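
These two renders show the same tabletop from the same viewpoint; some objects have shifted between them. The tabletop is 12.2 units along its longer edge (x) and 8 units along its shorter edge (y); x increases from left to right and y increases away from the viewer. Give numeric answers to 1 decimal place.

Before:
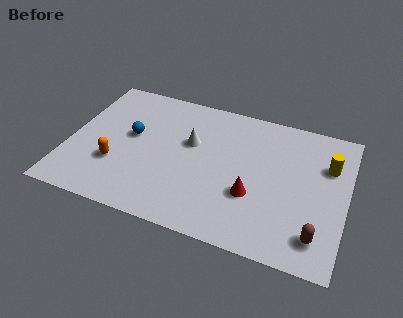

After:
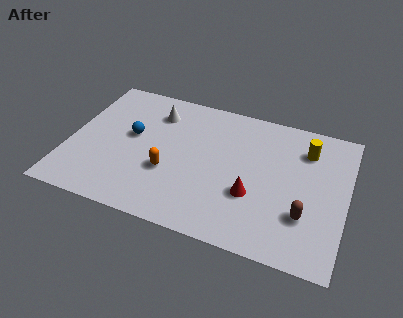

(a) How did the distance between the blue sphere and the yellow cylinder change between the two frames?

-0.9

Before: roughly 8.7 units apart; after: 7.8. That's 0.9 units closer together.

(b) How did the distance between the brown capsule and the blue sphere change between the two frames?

-0.8

Before: roughly 8.9 units apart; after: 8.1. That's 0.8 units closer together.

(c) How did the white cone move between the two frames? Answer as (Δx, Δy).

(-1.7, 1.3)

The white cone was at about (5.3, 4.9) and moved to about (3.6, 6.2).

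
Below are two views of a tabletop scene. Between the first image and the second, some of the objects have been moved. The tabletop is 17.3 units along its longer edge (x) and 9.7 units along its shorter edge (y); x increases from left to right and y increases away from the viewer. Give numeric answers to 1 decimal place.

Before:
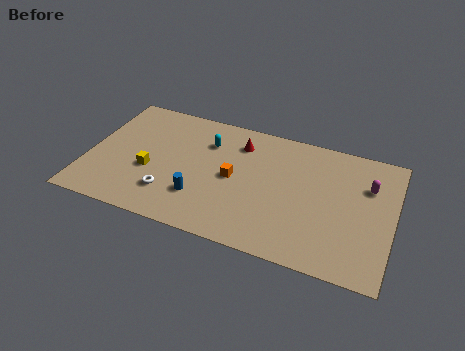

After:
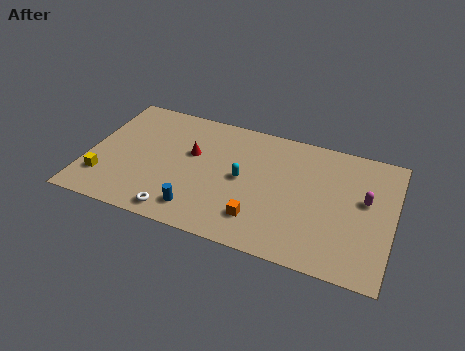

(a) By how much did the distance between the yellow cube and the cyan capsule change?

+3.6

The distance was about 4.5 in the first image and 8.1 in the second, so they moved 3.6 units further apart.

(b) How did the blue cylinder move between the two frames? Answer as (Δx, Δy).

(0.0, -1.0)

From the two frames, the blue cylinder sits at roughly (6.6, 2.7) before and (6.6, 1.7) after.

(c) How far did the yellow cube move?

2.9

The yellow cube moved from about (3.6, 3.8) to (1.1, 2.4), a distance of √(2.5² + 1.4²) ≈ 2.9.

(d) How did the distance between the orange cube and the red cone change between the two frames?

+2.8

Before: roughly 2.8 units apart; after: 5.6. That's 2.8 units further apart.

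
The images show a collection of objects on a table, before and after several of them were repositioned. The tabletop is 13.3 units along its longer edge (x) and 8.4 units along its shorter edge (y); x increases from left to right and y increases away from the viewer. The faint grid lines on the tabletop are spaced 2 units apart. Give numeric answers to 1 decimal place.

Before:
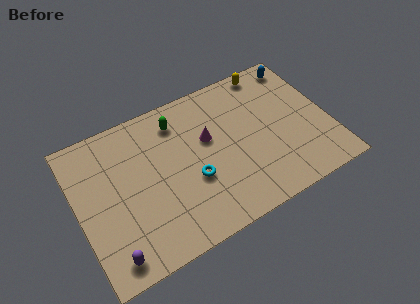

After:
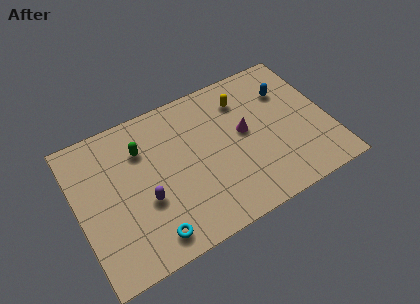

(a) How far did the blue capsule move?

1.6

The blue capsule moved from about (12.3, 7.3) to (11.4, 6.0), a distance of √(0.9² + 1.3²) ≈ 1.6.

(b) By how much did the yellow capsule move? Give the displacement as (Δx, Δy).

(-1.6, -1.1)

The yellow capsule started near (10.7, 7.6) and ended near (9.1, 6.5).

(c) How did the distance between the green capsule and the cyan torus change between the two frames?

+1.3

They were about 3.6 units apart before and 4.9 after — 1.3 units further apart.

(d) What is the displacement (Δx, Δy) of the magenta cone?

(1.9, -0.5)

From the two frames, the magenta cone sits at roughly (7.0, 5.1) before and (8.9, 4.6) after.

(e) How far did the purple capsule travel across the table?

3.0

The purple capsule was near (1.3, 1.1) before and (3.4, 3.2) after, so it travelled √(2.1² + 2.1²) ≈ 3.0 units.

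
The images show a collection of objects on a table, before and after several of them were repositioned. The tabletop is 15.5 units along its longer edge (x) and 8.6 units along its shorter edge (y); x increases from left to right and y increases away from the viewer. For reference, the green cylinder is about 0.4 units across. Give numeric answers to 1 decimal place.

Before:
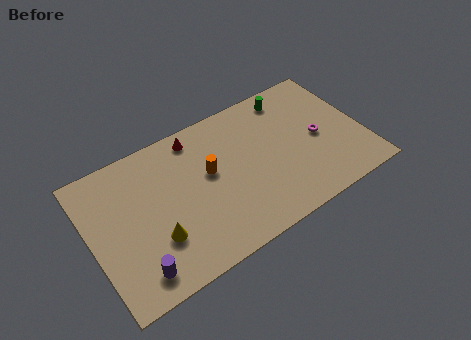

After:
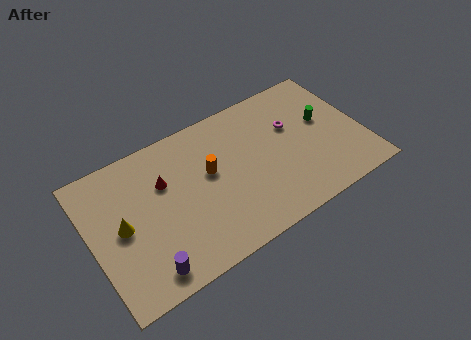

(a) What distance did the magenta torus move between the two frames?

1.9

The magenta torus moved from about (13.0, 4.1) to (11.7, 5.5), a distance of √(1.3² + 1.4²) ≈ 1.9.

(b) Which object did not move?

the orange cylinder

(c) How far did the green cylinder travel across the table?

2.9

The green cylinder moved from about (11.9, 7.4) to (13.5, 5.0), a distance of √(1.6² + 2.4²) ≈ 2.9.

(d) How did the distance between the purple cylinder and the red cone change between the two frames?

-2.7

They were about 7.5 units apart before and 4.8 after — 2.7 units closer together.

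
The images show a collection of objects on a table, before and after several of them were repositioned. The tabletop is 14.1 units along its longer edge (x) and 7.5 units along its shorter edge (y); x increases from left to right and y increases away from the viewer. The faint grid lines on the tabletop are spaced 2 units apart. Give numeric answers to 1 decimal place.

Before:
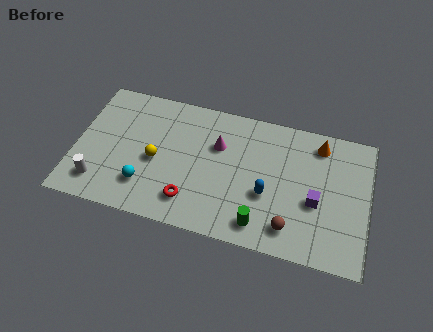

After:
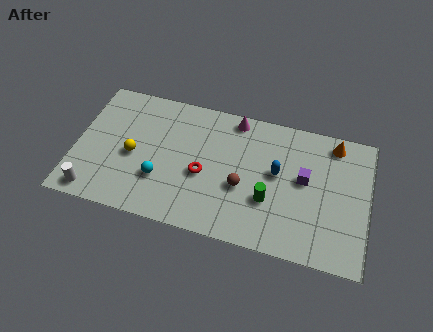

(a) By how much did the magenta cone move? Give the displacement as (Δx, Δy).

(0.7, 1.7)

The magenta cone was at about (6.8, 5.0) and moved to about (7.5, 6.7).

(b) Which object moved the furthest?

the brown sphere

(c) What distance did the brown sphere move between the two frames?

2.9

The brown sphere moved from about (10.5, 1.4) to (8.1, 3.0), a distance of √(2.4² + 1.6²) ≈ 2.9.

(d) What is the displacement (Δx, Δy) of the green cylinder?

(0.3, 1.4)

The green cylinder started near (9.1, 1.2) and ended near (9.4, 2.6).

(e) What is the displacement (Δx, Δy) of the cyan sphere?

(0.7, 0.5)

From the two frames, the cyan sphere sits at roughly (3.5, 1.9) before and (4.2, 2.4) after.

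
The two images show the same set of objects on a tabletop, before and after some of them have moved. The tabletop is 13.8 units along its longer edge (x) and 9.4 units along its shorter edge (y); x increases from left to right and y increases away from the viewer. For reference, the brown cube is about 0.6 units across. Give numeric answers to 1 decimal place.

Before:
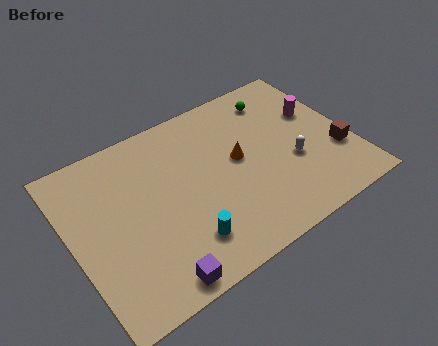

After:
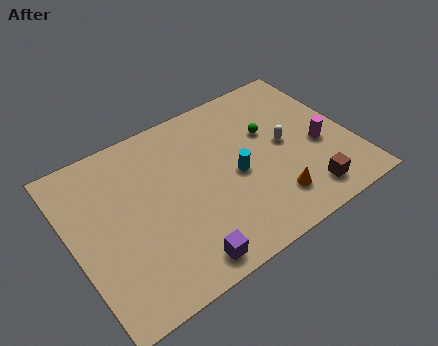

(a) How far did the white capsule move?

1.2

From (10.8, 3.6) to (10.6, 4.8), the white capsule covered √(0.2² + 1.2²) ≈ 1.2 units.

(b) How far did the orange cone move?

3.3

From (8.3, 5.1) to (9.4, 2.0), the orange cone covered √(1.1² + 3.1²) ≈ 3.3 units.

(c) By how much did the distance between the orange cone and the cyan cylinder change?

-1.8

The distance was about 4.5 in the first image and 2.7 in the second, so they moved 1.8 units closer together.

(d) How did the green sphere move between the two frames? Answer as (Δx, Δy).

(-0.8, -1.8)

The green sphere was at about (10.8, 7.7) and moved to about (10.0, 5.9).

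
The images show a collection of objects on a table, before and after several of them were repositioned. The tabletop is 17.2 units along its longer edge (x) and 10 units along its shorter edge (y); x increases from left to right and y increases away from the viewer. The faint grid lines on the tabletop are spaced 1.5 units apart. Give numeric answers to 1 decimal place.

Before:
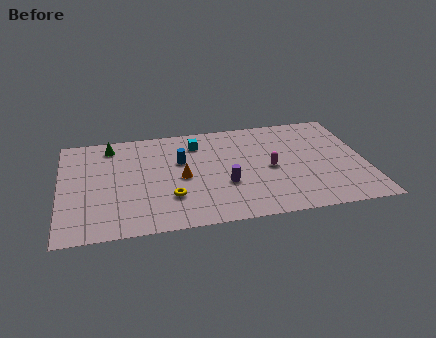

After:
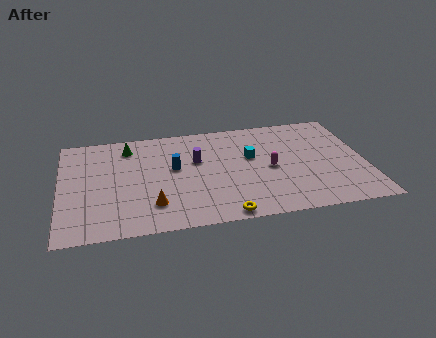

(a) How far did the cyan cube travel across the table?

3.6

The cyan cube was near (7.8, 7.9) before and (10.8, 6.0) after, so it travelled √(3.0² + 1.9²) ≈ 3.6 units.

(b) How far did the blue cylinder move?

0.7

The blue cylinder was near (6.8, 6.3) before and (6.4, 5.7) after, so it travelled √(0.4² + 0.6²) ≈ 0.7 units.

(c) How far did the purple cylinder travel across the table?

3.0

The purple cylinder was near (9.2, 3.6) before and (7.7, 6.2) after, so it travelled √(1.5² + 2.6²) ≈ 3.0 units.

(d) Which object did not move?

the magenta capsule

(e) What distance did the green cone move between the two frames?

1.0

From (2.9, 8.5) to (3.9, 8.2), the green cone covered √(1.0² + 0.3²) ≈ 1.0 units.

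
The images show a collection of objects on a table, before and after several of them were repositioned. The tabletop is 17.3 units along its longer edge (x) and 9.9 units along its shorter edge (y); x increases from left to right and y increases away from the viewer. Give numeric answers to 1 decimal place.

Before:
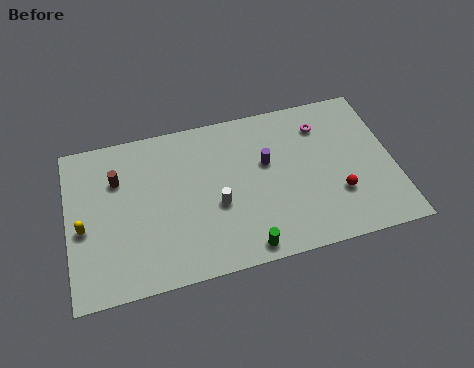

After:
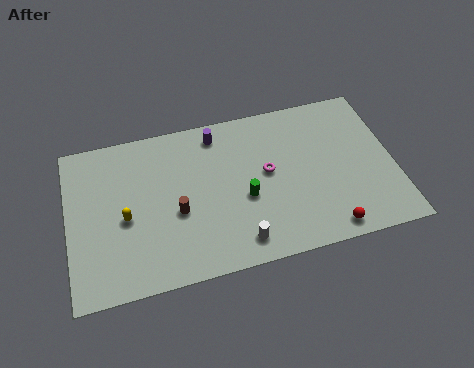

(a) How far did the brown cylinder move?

4.1

The brown cylinder was near (2.7, 6.9) before and (5.7, 4.1) after, so it travelled √(3.0² + 2.8²) ≈ 4.1 units.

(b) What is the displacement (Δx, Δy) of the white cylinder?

(1.0, -2.5)

From the two frames, the white cylinder sits at roughly (7.8, 4.0) before and (8.8, 1.5) after.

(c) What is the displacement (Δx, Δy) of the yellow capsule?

(2.2, 0.1)

The yellow capsule was at about (0.8, 4.3) and moved to about (3.0, 4.4).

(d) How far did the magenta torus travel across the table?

3.9

The magenta torus was near (13.7, 7.7) before and (10.6, 5.4) after, so it travelled √(3.1² + 2.3²) ≈ 3.9 units.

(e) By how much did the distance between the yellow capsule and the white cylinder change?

-0.5

Before: roughly 7.0 units apart; after: 6.5. That's 0.5 units closer together.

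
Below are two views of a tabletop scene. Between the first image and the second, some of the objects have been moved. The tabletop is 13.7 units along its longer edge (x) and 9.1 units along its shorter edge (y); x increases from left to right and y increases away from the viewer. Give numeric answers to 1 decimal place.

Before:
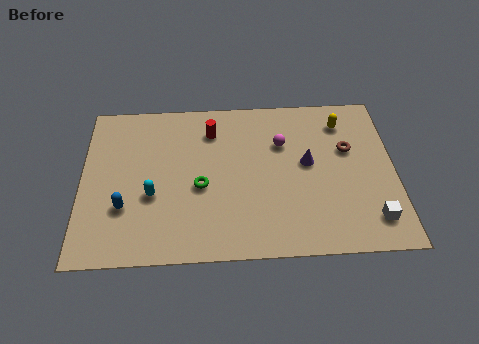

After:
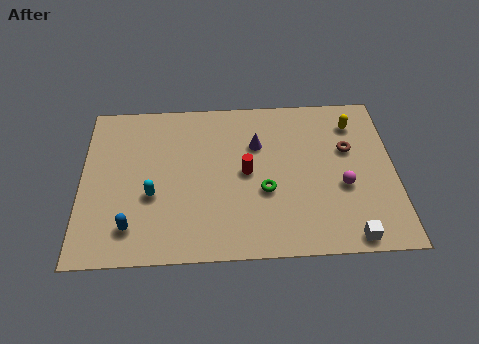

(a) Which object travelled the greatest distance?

the magenta sphere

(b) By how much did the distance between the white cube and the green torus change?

-3.2

They were about 7.7 units apart before and 4.5 after — 3.2 units closer together.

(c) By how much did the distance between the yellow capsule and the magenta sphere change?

+0.7

The distance was about 2.9 in the first image and 3.6 in the second, so they moved 0.7 units further apart.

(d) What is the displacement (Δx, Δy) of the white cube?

(-1.0, -0.9)

The white cube started near (12.6, 1.7) and ended near (11.6, 0.8).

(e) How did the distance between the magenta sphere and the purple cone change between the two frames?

+2.9

The distance was about 1.6 in the first image and 4.5 in the second, so they moved 2.9 units further apart.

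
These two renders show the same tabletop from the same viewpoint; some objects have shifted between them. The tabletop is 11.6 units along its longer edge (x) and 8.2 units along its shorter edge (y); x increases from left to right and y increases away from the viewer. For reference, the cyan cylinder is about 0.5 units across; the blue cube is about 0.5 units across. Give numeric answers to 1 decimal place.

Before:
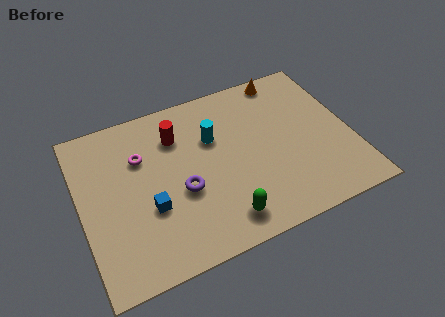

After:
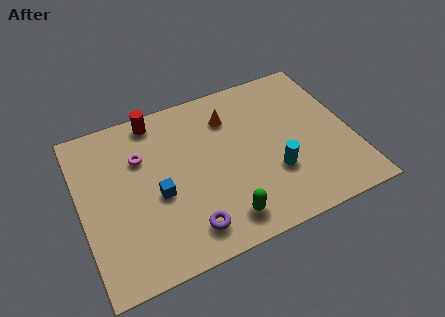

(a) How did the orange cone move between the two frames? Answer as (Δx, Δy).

(-2.6, -1.2)

From the two frames, the orange cone sits at roughly (9.2, 7.4) before and (6.6, 6.2) after.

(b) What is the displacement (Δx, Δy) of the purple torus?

(0.0, -1.9)

From the two frames, the purple torus sits at roughly (4.2, 3.3) before and (4.2, 1.4) after.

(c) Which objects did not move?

the magenta torus and the green capsule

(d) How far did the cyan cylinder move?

3.5

The cyan cylinder moved from about (5.8, 5.4) to (8.1, 2.7), a distance of √(2.3² + 2.7²) ≈ 3.5.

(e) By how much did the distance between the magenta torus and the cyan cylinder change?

+3.0

Before: roughly 3.1 units apart; after: 6.1. That's 3.0 units further apart.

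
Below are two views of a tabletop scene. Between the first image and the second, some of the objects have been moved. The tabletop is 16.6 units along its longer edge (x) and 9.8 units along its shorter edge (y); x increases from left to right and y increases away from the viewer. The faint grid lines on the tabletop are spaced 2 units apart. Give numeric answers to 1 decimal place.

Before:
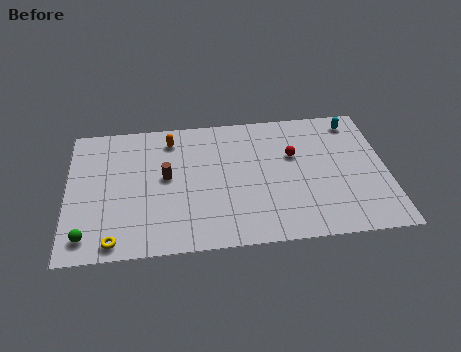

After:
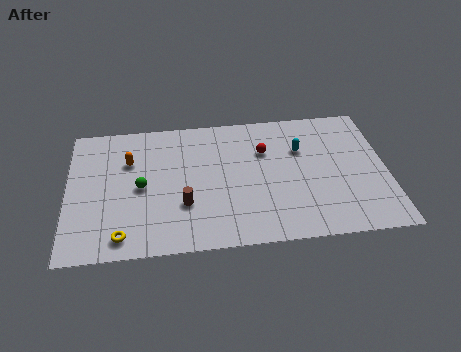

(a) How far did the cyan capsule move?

3.4

The cyan capsule moved from about (15.1, 8.4) to (12.2, 6.6), a distance of √(2.9² + 1.8²) ≈ 3.4.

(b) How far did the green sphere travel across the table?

4.3

The green sphere moved from about (1.0, 1.5) to (3.8, 4.7), a distance of √(2.8² + 3.2²) ≈ 4.3.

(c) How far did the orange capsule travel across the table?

2.6

The orange capsule was near (5.4, 8.1) before and (3.2, 6.7) after, so it travelled √(2.2² + 1.4²) ≈ 2.6 units.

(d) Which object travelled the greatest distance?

the green sphere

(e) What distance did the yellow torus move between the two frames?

0.5

The yellow torus was near (2.4, 1.0) before and (2.8, 1.3) after, so it travelled √(0.4² + 0.3²) ≈ 0.5 units.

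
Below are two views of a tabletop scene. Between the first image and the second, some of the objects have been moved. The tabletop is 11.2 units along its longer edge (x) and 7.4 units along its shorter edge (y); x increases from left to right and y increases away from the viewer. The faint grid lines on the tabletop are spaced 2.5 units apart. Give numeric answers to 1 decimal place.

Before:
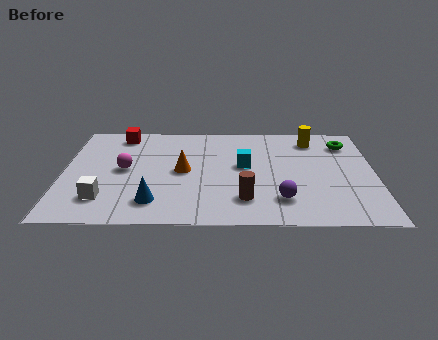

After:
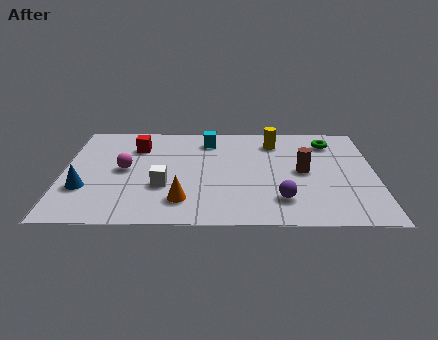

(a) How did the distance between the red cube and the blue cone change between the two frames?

-1.5

Before: roughly 5.1 units apart; after: 3.6. That's 1.5 units closer together.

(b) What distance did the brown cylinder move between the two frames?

2.9

From (6.5, 1.7) to (8.6, 3.7), the brown cylinder covered √(2.1² + 2.0²) ≈ 2.9 units.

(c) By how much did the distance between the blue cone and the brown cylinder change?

+4.7

They were about 3.2 units apart before and 7.9 after — 4.7 units further apart.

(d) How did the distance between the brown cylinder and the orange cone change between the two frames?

+1.8

Before: roughly 3.0 units apart; after: 4.8. That's 1.8 units further apart.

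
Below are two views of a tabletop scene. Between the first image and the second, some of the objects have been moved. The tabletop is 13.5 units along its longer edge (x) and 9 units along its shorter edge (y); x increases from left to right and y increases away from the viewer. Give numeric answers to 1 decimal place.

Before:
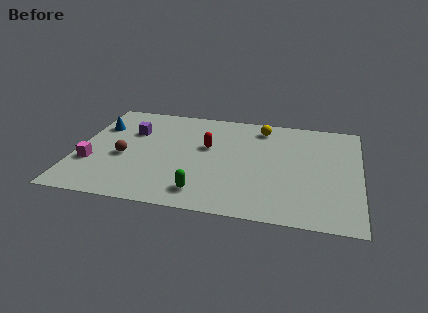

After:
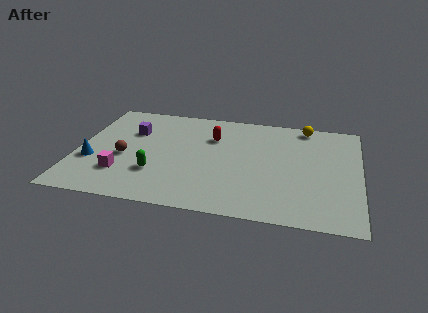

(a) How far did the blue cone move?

3.1

From (0.9, 6.3) to (0.8, 3.2), the blue cone covered √(0.1² + 3.1²) ≈ 3.1 units.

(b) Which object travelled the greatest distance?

the blue cone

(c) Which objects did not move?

the brown sphere and the purple cube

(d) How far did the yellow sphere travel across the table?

2.2

The yellow sphere moved from about (8.7, 7.6) to (10.8, 8.1), a distance of √(2.1² + 0.5²) ≈ 2.2.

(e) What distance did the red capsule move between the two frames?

0.9

From (6.2, 5.4) to (6.4, 6.3), the red capsule covered √(0.2² + 0.9²) ≈ 0.9 units.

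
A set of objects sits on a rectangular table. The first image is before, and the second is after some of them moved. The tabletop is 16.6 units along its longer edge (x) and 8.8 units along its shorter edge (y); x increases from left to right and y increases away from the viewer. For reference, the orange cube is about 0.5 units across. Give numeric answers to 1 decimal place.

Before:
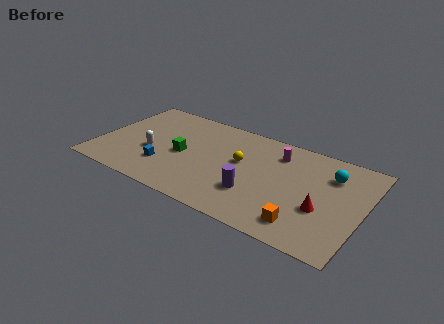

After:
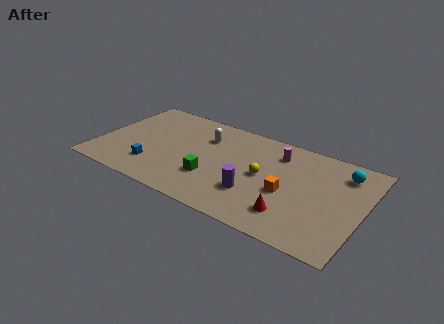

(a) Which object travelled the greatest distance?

the white capsule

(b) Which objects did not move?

the magenta cylinder and the purple cylinder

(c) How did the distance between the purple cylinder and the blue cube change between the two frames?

+0.7

The distance was about 5.7 in the first image and 6.4 in the second, so they moved 0.7 units further apart.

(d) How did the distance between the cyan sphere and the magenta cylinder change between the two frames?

+0.7

They were about 3.4 units apart before and 4.1 after — 0.7 units further apart.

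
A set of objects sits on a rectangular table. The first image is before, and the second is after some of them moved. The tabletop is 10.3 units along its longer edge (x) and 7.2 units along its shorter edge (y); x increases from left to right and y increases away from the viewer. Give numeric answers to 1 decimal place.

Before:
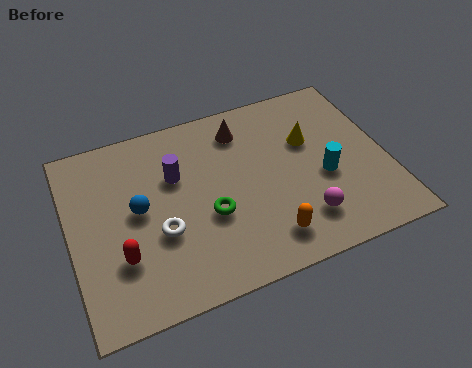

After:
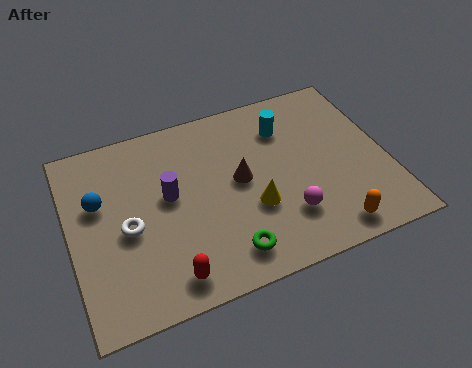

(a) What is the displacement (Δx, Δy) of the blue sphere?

(-1.2, 0.7)

The blue sphere started near (2.2, 3.8) and ended near (1.0, 4.5).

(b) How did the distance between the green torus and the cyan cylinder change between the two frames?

+1.0

Before: roughly 3.8 units apart; after: 4.8. That's 1.0 units further apart.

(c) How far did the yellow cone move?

2.9

The yellow cone was near (7.9, 4.6) before and (5.8, 2.6) after, so it travelled √(2.1² + 2.0²) ≈ 2.9 units.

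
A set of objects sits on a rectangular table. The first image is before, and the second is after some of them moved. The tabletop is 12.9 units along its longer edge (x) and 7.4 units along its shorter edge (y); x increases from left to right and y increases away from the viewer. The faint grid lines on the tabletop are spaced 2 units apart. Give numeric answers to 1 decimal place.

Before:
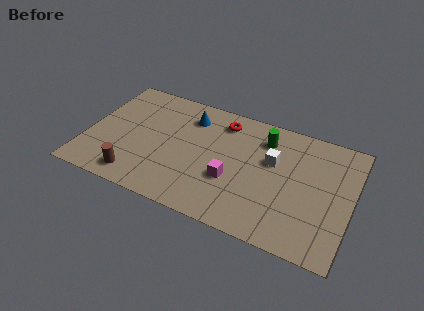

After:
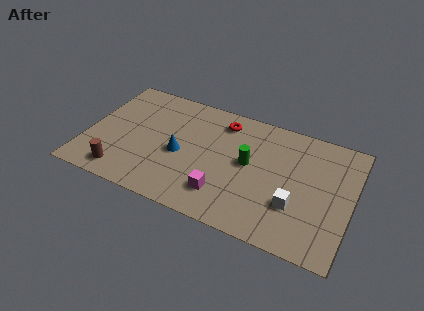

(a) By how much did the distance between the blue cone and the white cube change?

+1.4

The distance was about 4.4 in the first image and 5.8 in the second, so they moved 1.4 units further apart.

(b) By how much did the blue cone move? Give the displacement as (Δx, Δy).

(-0.2, -2.5)

The blue cone was at about (4.8, 5.8) and moved to about (4.6, 3.3).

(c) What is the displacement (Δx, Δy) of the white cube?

(1.3, -2.2)

The white cube started near (9.0, 4.6) and ended near (10.3, 2.4).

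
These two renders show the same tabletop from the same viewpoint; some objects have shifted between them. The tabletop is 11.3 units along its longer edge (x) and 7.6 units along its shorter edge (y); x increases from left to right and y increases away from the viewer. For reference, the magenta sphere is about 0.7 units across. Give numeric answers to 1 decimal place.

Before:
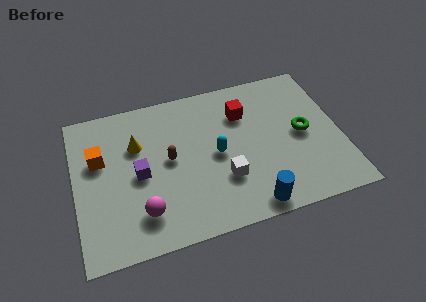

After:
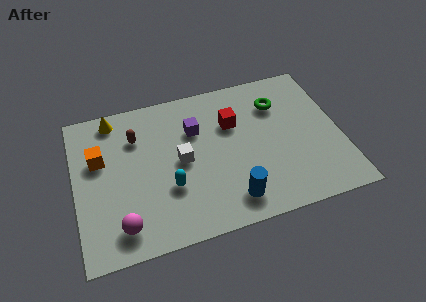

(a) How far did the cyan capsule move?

2.4

From (6.0, 3.7) to (3.9, 2.6), the cyan capsule covered √(2.1² + 1.1²) ≈ 2.4 units.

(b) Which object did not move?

the orange cube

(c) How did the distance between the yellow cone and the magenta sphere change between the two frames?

+2.0

Before: roughly 3.4 units apart; after: 5.4. That's 2.0 units further apart.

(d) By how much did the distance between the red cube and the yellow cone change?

+0.6

The distance was about 4.6 in the first image and 5.2 in the second, so they moved 0.6 units further apart.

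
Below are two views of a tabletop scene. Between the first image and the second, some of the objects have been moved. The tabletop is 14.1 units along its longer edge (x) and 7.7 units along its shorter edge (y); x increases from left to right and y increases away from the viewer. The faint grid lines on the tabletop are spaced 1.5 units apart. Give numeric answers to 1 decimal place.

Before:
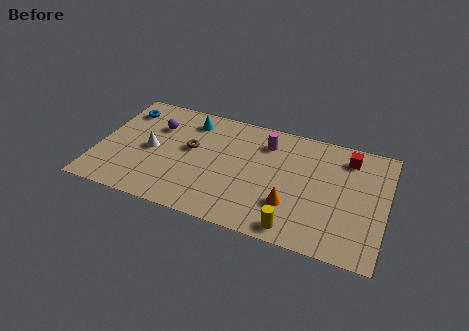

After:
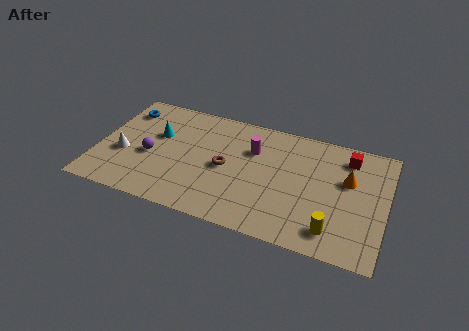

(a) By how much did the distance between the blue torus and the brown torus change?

+1.9

They were about 3.9 units apart before and 5.8 after — 1.9 units further apart.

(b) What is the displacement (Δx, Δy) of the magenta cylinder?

(-0.6, -0.7)

From the two frames, the magenta cylinder sits at roughly (8.1, 6.0) before and (7.5, 5.3) after.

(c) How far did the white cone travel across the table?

1.5

The white cone was near (2.6, 3.7) before and (1.3, 3.0) after, so it travelled √(1.3² + 0.7²) ≈ 1.5 units.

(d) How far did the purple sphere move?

2.1

The purple sphere was near (2.7, 5.4) before and (2.6, 3.3) after, so it travelled √(0.1² + 2.1²) ≈ 2.1 units.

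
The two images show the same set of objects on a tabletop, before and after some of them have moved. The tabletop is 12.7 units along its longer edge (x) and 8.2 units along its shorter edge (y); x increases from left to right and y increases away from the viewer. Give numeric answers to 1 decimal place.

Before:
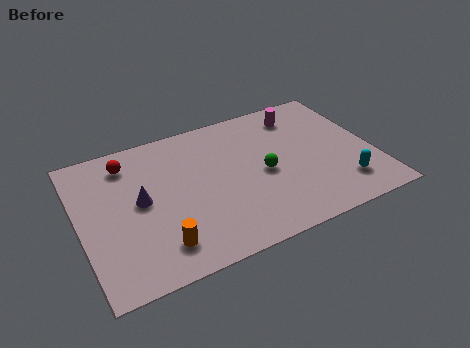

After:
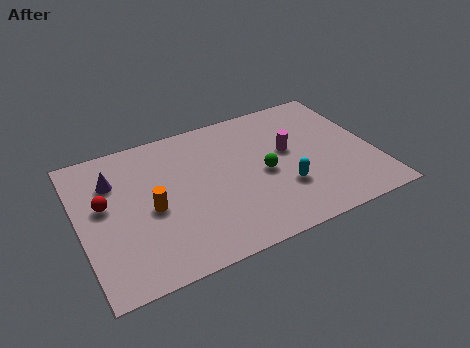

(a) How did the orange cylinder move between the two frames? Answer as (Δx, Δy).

(-0.1, 2.1)

From the two frames, the orange cylinder sits at roughly (3.1, 1.6) before and (3.0, 3.7) after.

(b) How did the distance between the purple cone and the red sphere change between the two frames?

-1.1

The distance was about 2.4 in the first image and 1.3 in the second, so they moved 1.1 units closer together.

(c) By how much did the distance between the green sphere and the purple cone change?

+1.3

They were about 5.3 units apart before and 6.6 after — 1.3 units further apart.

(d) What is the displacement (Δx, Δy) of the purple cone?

(-1.0, 1.6)

The purple cone started near (2.6, 4.3) and ended near (1.6, 5.9).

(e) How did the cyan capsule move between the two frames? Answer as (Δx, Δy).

(-2.5, 0.8)

The cyan capsule was at about (11.1, 1.8) and moved to about (8.6, 2.6).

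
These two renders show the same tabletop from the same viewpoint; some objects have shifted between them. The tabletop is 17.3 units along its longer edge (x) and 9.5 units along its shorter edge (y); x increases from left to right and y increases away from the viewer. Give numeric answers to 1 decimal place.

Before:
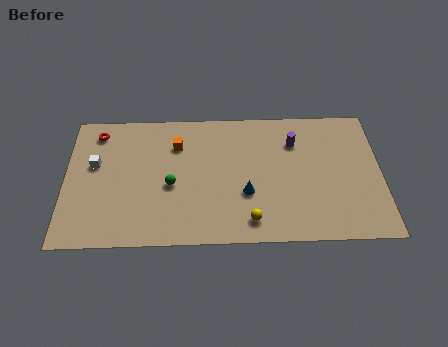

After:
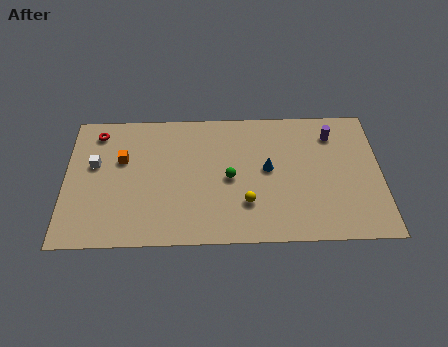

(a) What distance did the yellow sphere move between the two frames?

1.2

The yellow sphere moved from about (10.1, 1.5) to (9.9, 2.7), a distance of √(0.2² + 1.2²) ≈ 1.2.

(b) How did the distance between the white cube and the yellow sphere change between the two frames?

-0.7

The distance was about 9.5 in the first image and 8.8 in the second, so they moved 0.7 units closer together.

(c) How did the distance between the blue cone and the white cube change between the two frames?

+0.9

Before: roughly 8.6 units apart; after: 9.5. That's 0.9 units further apart.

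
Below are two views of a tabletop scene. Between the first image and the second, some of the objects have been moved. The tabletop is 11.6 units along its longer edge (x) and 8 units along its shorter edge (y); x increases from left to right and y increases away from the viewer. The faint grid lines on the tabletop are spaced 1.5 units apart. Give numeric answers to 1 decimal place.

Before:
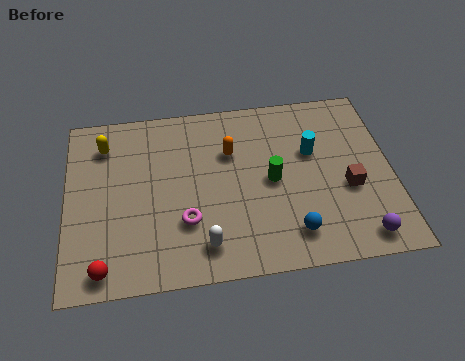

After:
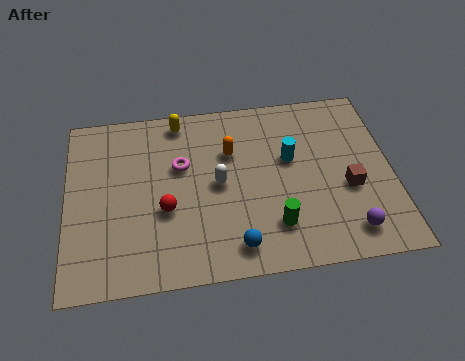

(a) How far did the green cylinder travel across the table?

2.0

The green cylinder was near (7.3, 3.9) before and (7.3, 1.9) after, so it travelled √(0.0² + 2.0²) ≈ 2.0 units.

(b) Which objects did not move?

the brown cube and the orange capsule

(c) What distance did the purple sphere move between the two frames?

0.5

From (10.3, 1.0) to (9.9, 1.3), the purple sphere covered √(0.4² + 0.3²) ≈ 0.5 units.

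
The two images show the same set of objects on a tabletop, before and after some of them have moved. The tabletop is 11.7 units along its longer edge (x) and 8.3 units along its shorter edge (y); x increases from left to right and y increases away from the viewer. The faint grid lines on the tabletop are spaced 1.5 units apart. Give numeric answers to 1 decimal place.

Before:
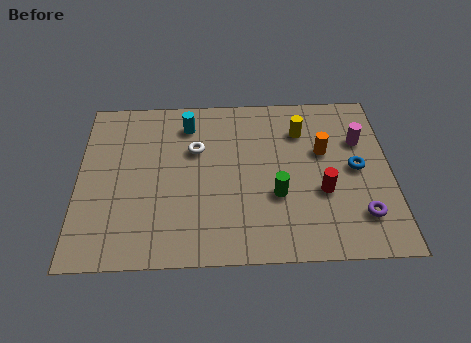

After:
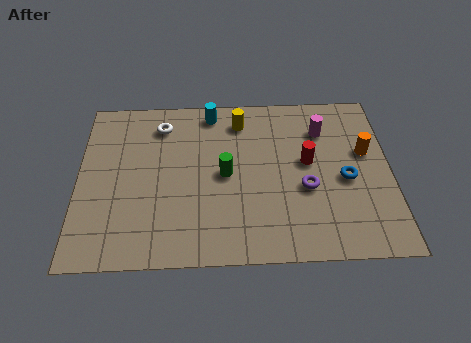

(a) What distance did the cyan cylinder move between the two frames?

1.1

From (4.1, 6.7) to (5.0, 7.3), the cyan cylinder covered √(0.9² + 0.6²) ≈ 1.1 units.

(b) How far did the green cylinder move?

2.2

The green cylinder moved from about (7.4, 3.0) to (5.5, 4.1), a distance of √(1.9² + 1.1²) ≈ 2.2.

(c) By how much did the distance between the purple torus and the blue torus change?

-0.7

Before: roughly 2.3 units apart; after: 1.6. That's 0.7 units closer together.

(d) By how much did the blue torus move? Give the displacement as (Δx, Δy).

(-0.4, -0.5)

The blue torus started near (10.4, 4.2) and ended near (10.0, 3.7).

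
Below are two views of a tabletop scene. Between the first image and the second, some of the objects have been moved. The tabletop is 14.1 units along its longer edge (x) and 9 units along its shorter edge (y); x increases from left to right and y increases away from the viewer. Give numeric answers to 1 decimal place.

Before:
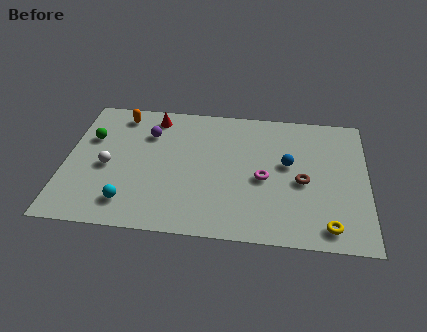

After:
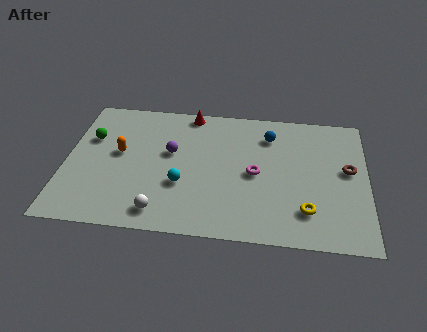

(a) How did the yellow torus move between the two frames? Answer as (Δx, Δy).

(-1.0, 0.9)

From the two frames, the yellow torus sits at roughly (12.3, 1.2) before and (11.3, 2.1) after.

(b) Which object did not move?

the green sphere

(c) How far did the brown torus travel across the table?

2.3

The brown torus was near (11.1, 4.0) before and (13.2, 5.0) after, so it travelled √(2.1² + 1.0²) ≈ 2.3 units.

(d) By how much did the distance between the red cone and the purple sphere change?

+1.8

They were about 1.2 units apart before and 3.0 after — 1.8 units further apart.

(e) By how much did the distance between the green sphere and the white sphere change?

+3.7

Before: roughly 2.1 units apart; after: 5.8. That's 3.7 units further apart.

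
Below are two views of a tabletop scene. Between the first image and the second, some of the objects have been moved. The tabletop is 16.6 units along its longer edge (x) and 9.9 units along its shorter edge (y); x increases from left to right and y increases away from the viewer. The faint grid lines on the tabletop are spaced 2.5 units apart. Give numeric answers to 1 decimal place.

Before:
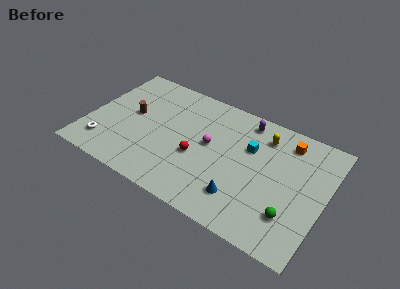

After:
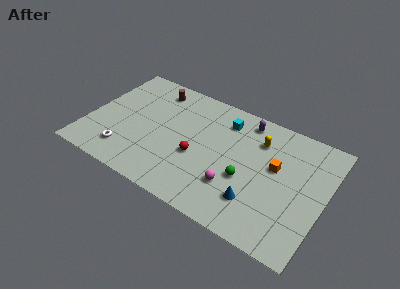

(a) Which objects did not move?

the purple capsule and the red sphere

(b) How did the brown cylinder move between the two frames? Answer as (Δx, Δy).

(1.1, 2.9)

From the two frames, the brown cylinder sits at roughly (2.9, 5.4) before and (4.0, 8.3) after.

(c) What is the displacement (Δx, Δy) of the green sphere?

(-3.3, 1.3)

The green sphere started near (14.6, 2.6) and ended near (11.3, 3.9).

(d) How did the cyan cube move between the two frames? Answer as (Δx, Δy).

(-2.0, 1.4)

The cyan cube started near (11.2, 6.5) and ended near (9.2, 7.9).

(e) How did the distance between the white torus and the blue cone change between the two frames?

-0.5

They were about 9.7 units apart before and 9.2 after — 0.5 units closer together.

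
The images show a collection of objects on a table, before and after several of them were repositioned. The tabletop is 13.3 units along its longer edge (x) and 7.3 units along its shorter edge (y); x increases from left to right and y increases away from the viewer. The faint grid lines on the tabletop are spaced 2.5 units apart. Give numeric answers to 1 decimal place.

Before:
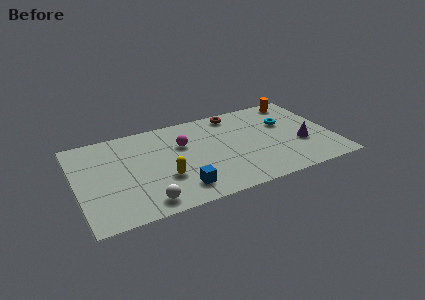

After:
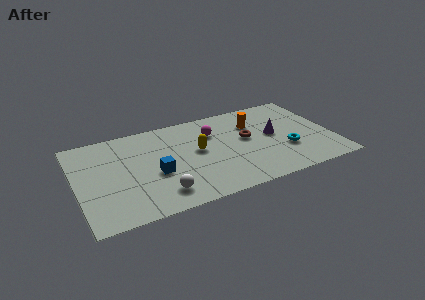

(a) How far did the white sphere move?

0.9

The white sphere moved from about (3.3, 1.0) to (4.1, 1.4), a distance of √(0.8² + 0.4²) ≈ 0.9.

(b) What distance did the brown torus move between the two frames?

2.3

From (8.5, 6.4) to (8.9, 4.1), the brown torus covered √(0.4² + 2.3²) ≈ 2.3 units.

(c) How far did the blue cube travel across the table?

1.9

The blue cube moved from about (5.1, 1.4) to (4.0, 3.0), a distance of √(1.1² + 1.6²) ≈ 1.9.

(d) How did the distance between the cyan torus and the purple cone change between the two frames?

-0.6

They were about 2.1 units apart before and 1.5 after — 0.6 units closer together.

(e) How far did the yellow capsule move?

2.4

From (4.4, 2.5) to (6.3, 4.0), the yellow capsule covered √(1.9² + 1.5²) ≈ 2.4 units.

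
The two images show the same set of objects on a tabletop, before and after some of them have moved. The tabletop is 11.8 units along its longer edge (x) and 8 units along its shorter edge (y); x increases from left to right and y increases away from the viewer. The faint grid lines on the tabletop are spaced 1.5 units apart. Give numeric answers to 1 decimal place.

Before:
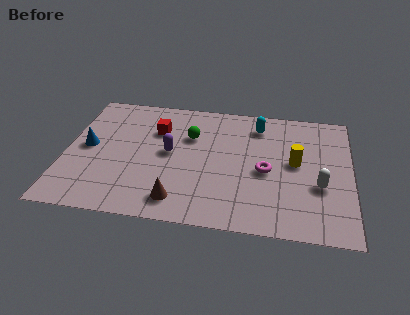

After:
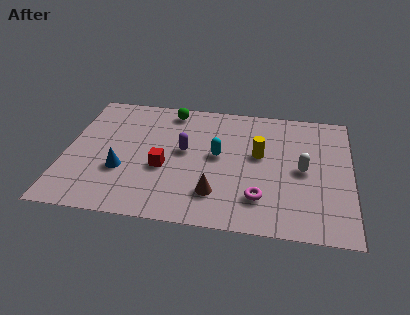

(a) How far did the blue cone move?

2.0

The blue cone moved from about (0.9, 4.1) to (2.4, 2.8), a distance of √(1.5² + 1.3²) ≈ 2.0.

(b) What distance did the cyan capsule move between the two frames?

2.7

The cyan capsule moved from about (7.9, 6.5) to (6.3, 4.3), a distance of √(1.6² + 2.2²) ≈ 2.7.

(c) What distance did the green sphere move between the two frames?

1.8

From (5.1, 5.4) to (4.2, 7.0), the green sphere covered √(0.9² + 1.6²) ≈ 1.8 units.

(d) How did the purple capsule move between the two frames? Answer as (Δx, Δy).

(0.6, 0.2)

The purple capsule was at about (4.3, 4.2) and moved to about (4.9, 4.4).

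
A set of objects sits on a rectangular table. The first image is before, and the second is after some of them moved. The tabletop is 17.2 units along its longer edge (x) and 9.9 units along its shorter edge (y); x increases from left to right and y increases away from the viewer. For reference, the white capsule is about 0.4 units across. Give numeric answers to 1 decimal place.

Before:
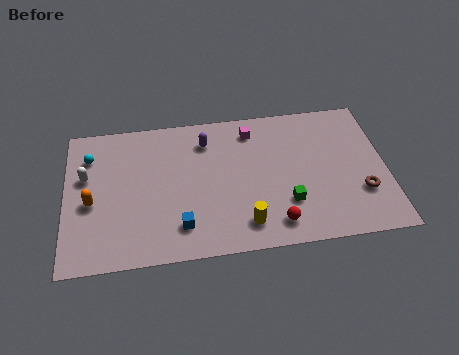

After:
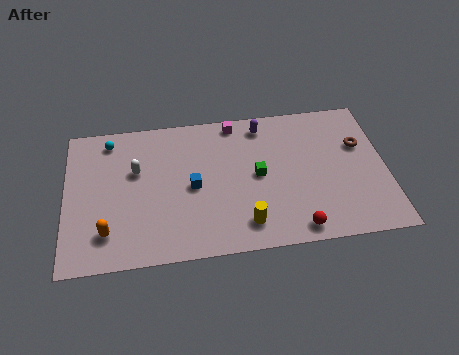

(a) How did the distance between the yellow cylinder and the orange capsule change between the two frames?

-1.2

They were about 8.5 units apart before and 7.3 after — 1.2 units closer together.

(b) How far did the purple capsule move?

3.2

From (7.6, 7.8) to (10.7, 8.5), the purple capsule covered √(3.1² + 0.7²) ≈ 3.2 units.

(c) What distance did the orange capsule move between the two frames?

2.2

The orange capsule was near (1.4, 4.3) before and (2.2, 2.2) after, so it travelled √(0.8² + 2.1²) ≈ 2.2 units.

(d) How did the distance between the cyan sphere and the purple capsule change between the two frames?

+2.0

Before: roughly 6.3 units apart; after: 8.3. That's 2.0 units further apart.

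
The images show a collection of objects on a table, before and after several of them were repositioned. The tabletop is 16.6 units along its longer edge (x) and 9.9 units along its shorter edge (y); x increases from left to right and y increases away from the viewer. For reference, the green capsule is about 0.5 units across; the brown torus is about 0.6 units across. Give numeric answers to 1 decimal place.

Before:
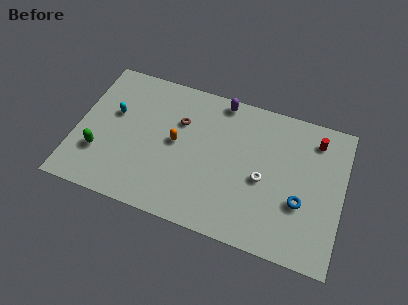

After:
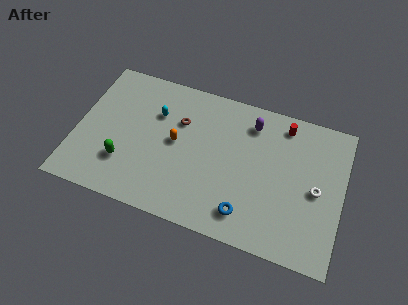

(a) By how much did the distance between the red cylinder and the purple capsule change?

-4.0

They were about 6.1 units apart before and 2.1 after — 4.0 units closer together.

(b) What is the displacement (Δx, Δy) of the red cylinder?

(-2.0, 0.4)

The red cylinder started near (14.7, 8.1) and ended near (12.7, 8.5).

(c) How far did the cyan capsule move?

2.7

The cyan capsule was near (2.2, 6.0) before and (4.8, 6.8) after, so it travelled √(2.6² + 0.8²) ≈ 2.7 units.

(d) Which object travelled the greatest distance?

the blue torus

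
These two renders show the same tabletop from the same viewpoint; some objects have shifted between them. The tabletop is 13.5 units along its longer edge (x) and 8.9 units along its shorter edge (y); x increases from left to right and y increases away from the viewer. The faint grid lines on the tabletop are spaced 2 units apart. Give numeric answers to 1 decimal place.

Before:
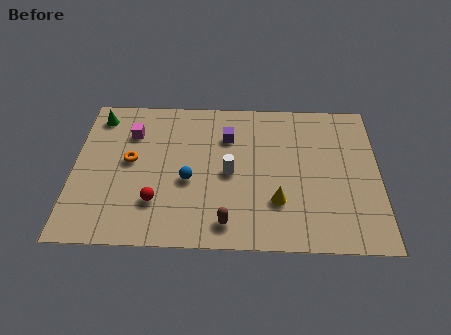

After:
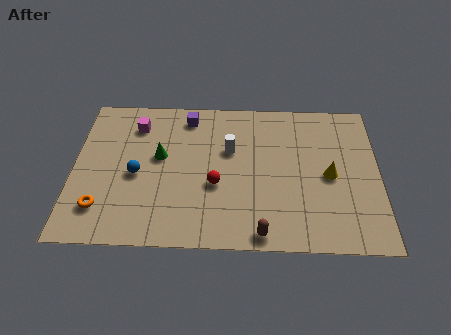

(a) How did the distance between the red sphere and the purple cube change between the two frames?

-0.8

They were about 5.1 units apart before and 4.3 after — 0.8 units closer together.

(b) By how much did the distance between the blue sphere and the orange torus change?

-0.3

Before: roughly 2.8 units apart; after: 2.5. That's 0.3 units closer together.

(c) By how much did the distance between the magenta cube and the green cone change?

+0.4

They were about 1.8 units apart before and 2.2 after — 0.4 units further apart.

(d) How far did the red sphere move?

2.8

The red sphere moved from about (3.7, 2.4) to (6.3, 3.5), a distance of √(2.6² + 1.1²) ≈ 2.8.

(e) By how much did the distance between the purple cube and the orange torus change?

+2.1

Before: roughly 4.6 units apart; after: 6.7. That's 2.1 units further apart.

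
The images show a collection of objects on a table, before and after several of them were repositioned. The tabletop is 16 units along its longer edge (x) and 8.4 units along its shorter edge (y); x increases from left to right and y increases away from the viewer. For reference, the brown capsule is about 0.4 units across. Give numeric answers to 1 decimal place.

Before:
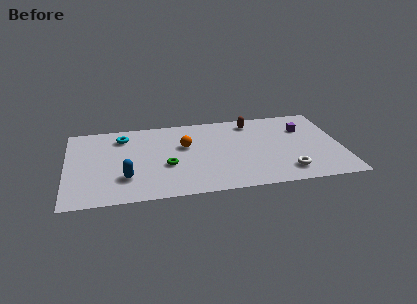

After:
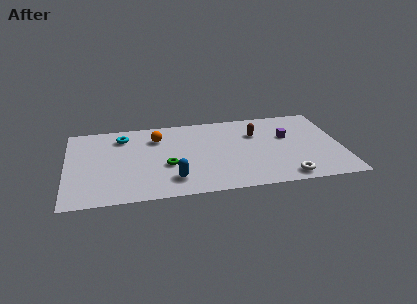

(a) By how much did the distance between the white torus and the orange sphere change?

+2.2

The distance was about 6.8 in the first image and 9.0 in the second, so they moved 2.2 units further apart.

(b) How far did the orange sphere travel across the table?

1.9

The orange sphere moved from about (6.9, 5.2) to (5.3, 6.3), a distance of √(1.6² + 1.1²) ≈ 1.9.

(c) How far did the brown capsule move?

1.3

The brown capsule moved from about (10.9, 7.1) to (11.1, 5.8), a distance of √(0.2² + 1.3²) ≈ 1.3.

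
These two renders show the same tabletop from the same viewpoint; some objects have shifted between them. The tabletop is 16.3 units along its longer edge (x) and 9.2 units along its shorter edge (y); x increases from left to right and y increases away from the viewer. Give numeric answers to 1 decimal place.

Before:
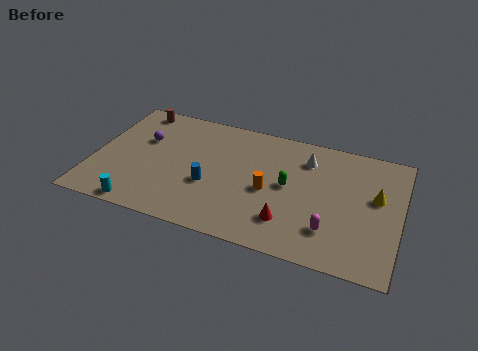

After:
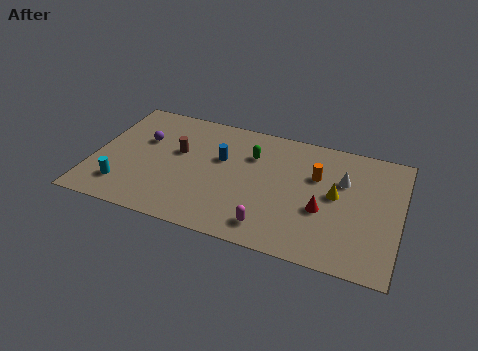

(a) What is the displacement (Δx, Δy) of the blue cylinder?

(0.4, 2.2)

The blue cylinder started near (6.3, 3.5) and ended near (6.7, 5.7).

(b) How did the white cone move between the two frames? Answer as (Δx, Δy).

(2.0, -1.0)

The white cone started near (11.2, 7.1) and ended near (13.2, 6.1).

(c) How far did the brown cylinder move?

3.7

From (1.8, 8.2) to (4.4, 5.5), the brown cylinder covered √(2.6² + 2.7²) ≈ 3.7 units.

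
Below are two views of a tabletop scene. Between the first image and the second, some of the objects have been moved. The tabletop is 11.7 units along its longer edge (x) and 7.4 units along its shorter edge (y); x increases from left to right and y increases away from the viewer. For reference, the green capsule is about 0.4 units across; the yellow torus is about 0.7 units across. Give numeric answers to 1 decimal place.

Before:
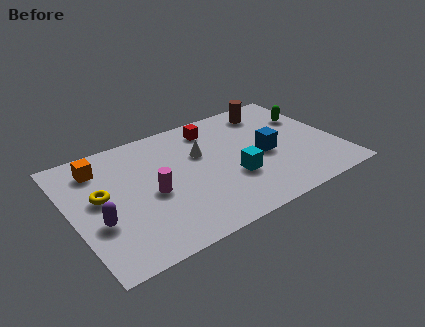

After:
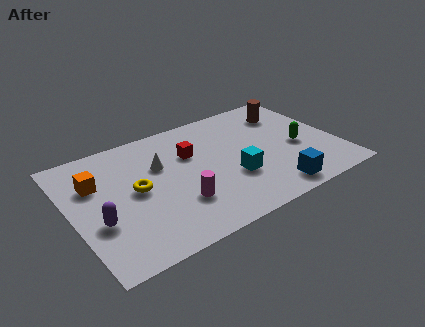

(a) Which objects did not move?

the cyan cube and the purple capsule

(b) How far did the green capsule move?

2.0

From (10.8, 5.0) to (10.0, 3.2), the green capsule covered √(0.8² + 1.8²) ≈ 2.0 units.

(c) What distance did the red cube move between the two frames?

1.7

From (6.6, 6.1) to (5.4, 4.9), the red cube covered √(1.2² + 1.2²) ≈ 1.7 units.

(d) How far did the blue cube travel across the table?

2.4

The blue cube was near (8.5, 3.4) before and (8.4, 1.0) after, so it travelled √(0.1² + 2.4²) ≈ 2.4 units.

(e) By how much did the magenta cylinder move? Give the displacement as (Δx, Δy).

(1.0, -1.1)

From the two frames, the magenta cylinder sits at roughly (3.4, 3.3) before and (4.4, 2.2) after.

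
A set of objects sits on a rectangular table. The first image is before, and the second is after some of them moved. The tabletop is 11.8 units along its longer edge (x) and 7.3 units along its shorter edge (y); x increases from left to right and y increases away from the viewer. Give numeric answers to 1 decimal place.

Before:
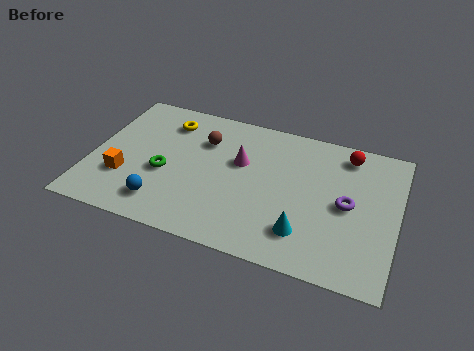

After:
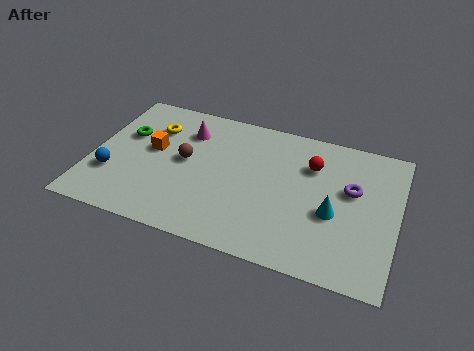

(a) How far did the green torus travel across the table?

2.3

From (2.9, 3.0) to (1.2, 4.6), the green torus covered √(1.7² + 1.6²) ≈ 2.3 units.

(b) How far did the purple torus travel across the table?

0.8

The purple torus moved from about (9.9, 3.6) to (10.0, 4.4), a distance of √(0.1² + 0.8²) ≈ 0.8.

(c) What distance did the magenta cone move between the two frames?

2.4

From (5.7, 4.5) to (3.5, 5.5), the magenta cone covered √(2.2² + 1.0²) ≈ 2.4 units.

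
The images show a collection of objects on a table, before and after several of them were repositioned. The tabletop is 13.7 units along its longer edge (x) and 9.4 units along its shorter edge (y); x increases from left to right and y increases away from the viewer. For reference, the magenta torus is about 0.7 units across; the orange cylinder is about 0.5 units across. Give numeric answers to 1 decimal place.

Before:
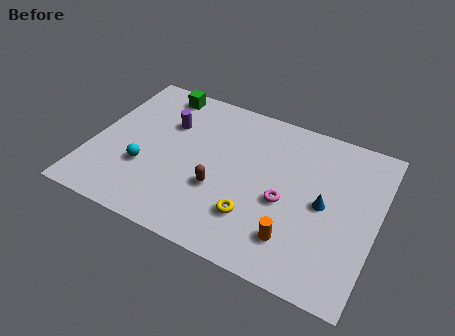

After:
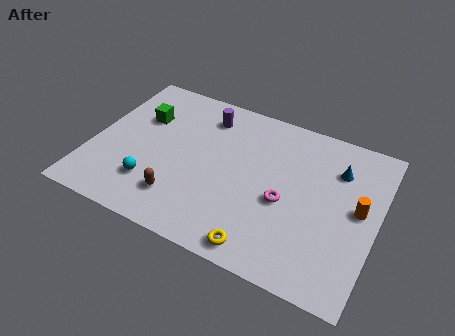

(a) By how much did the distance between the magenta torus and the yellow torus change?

+1.1

The distance was about 2.0 in the first image and 3.1 in the second, so they moved 1.1 units further apart.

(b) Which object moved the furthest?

the orange cylinder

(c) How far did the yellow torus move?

1.6

The yellow torus moved from about (8.1, 2.5) to (8.7, 1.0), a distance of √(0.6² + 1.5²) ≈ 1.6.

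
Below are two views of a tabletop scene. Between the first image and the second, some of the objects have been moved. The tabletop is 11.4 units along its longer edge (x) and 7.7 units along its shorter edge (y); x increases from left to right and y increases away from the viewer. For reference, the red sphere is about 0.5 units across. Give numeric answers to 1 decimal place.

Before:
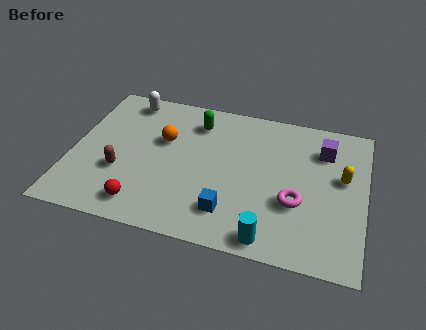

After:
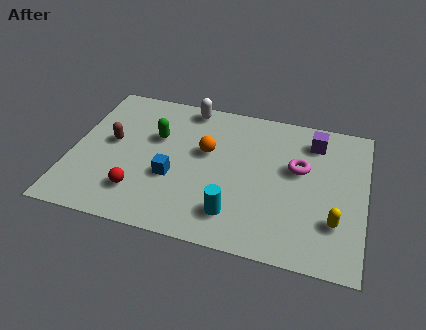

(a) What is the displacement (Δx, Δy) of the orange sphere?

(1.7, -0.2)

From the two frames, the orange sphere sits at roughly (3.5, 4.8) before and (5.2, 4.6) after.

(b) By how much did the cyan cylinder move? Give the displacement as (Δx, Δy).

(-1.4, 0.8)

From the two frames, the cyan cylinder sits at roughly (7.9, 0.8) before and (6.5, 1.6) after.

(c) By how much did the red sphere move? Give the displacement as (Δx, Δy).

(-0.2, 0.6)

The red sphere was at about (3.0, 1.2) and moved to about (2.8, 1.8).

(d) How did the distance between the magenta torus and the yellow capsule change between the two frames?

+0.4

They were about 2.4 units apart before and 2.8 after — 0.4 units further apart.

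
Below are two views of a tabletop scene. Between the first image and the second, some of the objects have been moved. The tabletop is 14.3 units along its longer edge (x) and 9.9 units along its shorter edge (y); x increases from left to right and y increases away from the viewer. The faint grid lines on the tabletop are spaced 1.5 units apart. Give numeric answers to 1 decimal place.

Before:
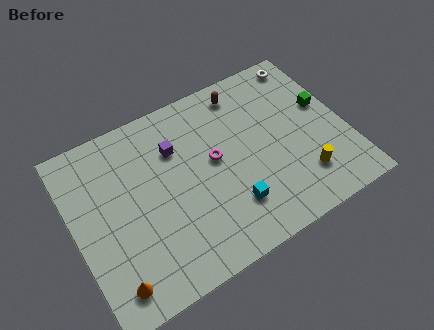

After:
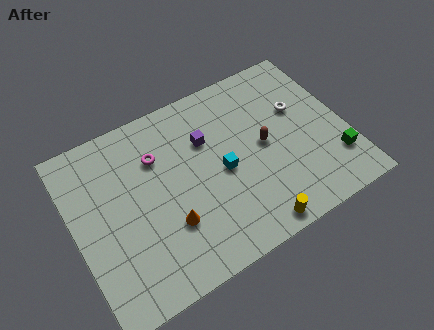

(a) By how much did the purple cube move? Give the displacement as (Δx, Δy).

(1.6, -0.3)

From the two frames, the purple cube sits at roughly (5.6, 7.0) before and (7.2, 6.7) after.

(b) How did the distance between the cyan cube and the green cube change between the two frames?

-0.4

They were about 6.5 units apart before and 6.1 after — 0.4 units closer together.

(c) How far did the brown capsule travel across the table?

3.5

The brown capsule was near (9.5, 8.5) before and (10.0, 5.0) after, so it travelled √(0.5² + 3.5²) ≈ 3.5 units.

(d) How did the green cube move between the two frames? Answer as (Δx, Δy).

(0.0, -3.3)

The green cube was at about (13.4, 5.8) and moved to about (13.4, 2.5).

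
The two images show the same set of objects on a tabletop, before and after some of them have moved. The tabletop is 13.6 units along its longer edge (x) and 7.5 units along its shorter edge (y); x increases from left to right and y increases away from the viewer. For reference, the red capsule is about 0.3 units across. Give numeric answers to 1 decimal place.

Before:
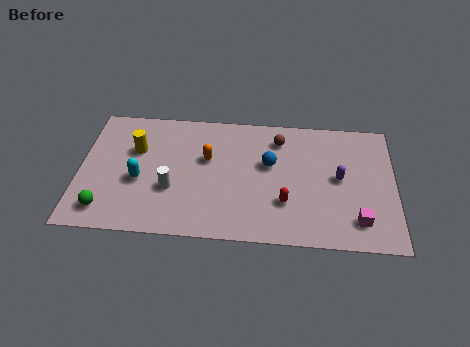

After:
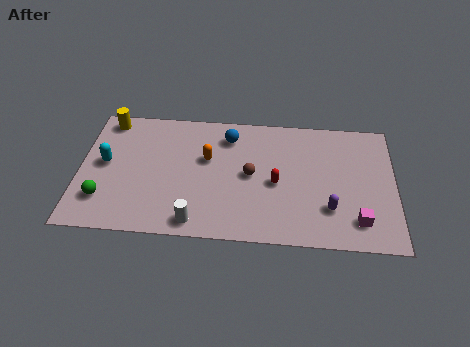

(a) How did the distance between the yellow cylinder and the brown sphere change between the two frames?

+0.6

They were about 6.3 units apart before and 6.9 after — 0.6 units further apart.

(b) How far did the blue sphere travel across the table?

2.3

The blue sphere was near (8.2, 4.5) before and (6.4, 6.0) after, so it travelled √(1.8² + 1.5²) ≈ 2.3 units.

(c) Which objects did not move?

the magenta cube and the orange capsule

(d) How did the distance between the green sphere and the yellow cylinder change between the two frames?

+0.9

Before: roughly 3.8 units apart; after: 4.7. That's 0.9 units further apart.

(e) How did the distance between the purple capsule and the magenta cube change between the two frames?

-1.2

They were about 2.5 units apart before and 1.3 after — 1.2 units closer together.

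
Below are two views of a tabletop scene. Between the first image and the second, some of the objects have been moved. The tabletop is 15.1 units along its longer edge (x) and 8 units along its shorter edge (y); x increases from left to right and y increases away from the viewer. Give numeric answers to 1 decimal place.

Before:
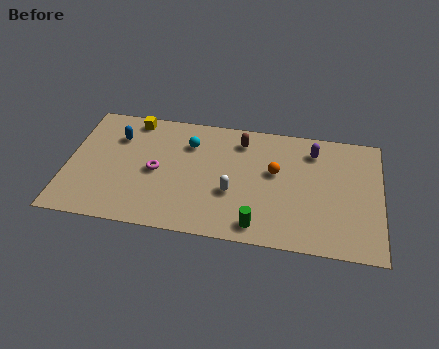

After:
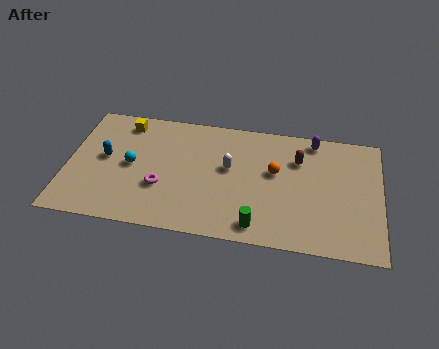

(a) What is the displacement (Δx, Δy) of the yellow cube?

(-0.4, -0.3)

From the two frames, the yellow cube sits at roughly (3.0, 7.1) before and (2.6, 6.8) after.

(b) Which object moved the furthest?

the cyan sphere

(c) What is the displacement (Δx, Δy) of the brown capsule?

(2.8, -0.8)

From the two frames, the brown capsule sits at roughly (8.3, 6.5) before and (11.1, 5.7) after.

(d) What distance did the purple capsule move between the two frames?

0.7

The purple capsule was near (11.8, 6.4) before and (11.8, 7.1) after, so it travelled √(0.0² + 0.7²) ≈ 0.7 units.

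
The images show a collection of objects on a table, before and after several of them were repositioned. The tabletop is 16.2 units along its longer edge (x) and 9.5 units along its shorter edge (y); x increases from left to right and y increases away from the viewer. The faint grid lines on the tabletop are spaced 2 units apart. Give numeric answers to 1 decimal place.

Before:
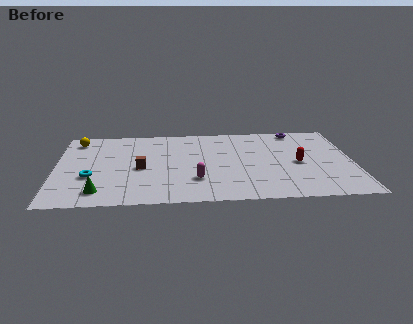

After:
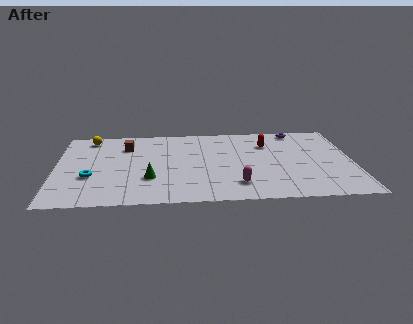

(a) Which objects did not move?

the cyan torus and the purple torus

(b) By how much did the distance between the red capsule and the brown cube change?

-0.8

They were about 8.6 units apart before and 7.8 after — 0.8 units closer together.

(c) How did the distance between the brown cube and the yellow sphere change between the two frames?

-2.8

Before: roughly 5.1 units apart; after: 2.3. That's 2.8 units closer together.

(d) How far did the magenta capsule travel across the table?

2.3

From (7.6, 2.7) to (9.8, 2.0), the magenta capsule covered √(2.2² + 0.7²) ≈ 2.3 units.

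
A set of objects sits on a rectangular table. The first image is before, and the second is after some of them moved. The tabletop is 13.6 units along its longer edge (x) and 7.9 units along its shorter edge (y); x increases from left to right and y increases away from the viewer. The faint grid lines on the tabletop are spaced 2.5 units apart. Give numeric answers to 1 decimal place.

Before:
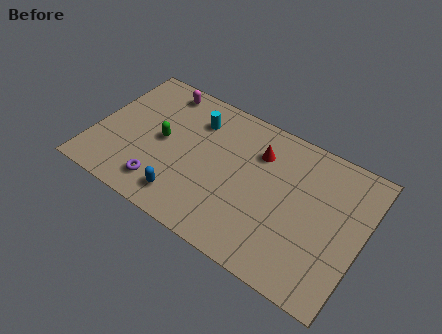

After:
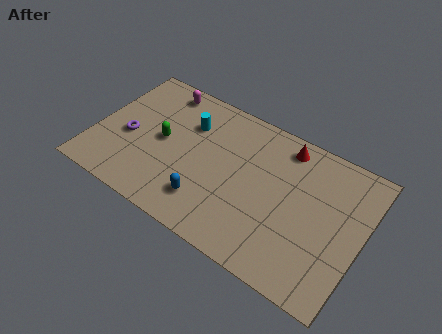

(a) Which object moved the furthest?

the purple torus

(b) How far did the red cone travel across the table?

1.6

The red cone moved from about (8.1, 5.8) to (9.3, 6.8), a distance of √(1.2² + 1.0²) ≈ 1.6.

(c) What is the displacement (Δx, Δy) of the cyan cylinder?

(-0.3, -0.4)

The cyan cylinder was at about (4.8, 6.0) and moved to about (4.5, 5.6).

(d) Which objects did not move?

the magenta capsule and the green capsule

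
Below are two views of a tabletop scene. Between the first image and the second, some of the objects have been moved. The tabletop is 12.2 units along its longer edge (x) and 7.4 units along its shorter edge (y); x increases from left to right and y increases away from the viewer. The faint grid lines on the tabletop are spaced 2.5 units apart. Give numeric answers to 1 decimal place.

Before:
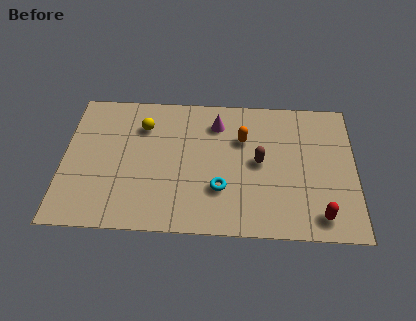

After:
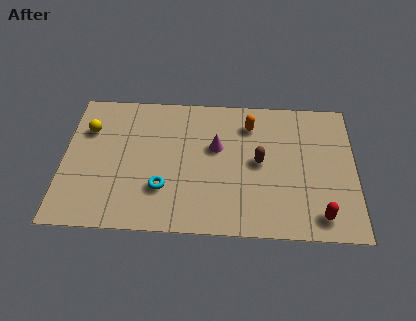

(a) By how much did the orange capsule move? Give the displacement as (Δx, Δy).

(0.3, 0.8)

From the two frames, the orange capsule sits at roughly (7.5, 5.0) before and (7.8, 5.8) after.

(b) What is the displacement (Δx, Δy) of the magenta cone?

(0.0, -1.3)

The magenta cone started near (6.4, 5.8) and ended near (6.4, 4.5).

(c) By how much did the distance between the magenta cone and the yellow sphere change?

+2.3

Before: roughly 3.1 units apart; after: 5.4. That's 2.3 units further apart.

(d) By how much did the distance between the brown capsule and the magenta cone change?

-0.8

They were about 2.7 units apart before and 1.9 after — 0.8 units closer together.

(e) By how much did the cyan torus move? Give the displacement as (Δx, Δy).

(-2.4, -0.1)

The cyan torus started near (6.6, 2.3) and ended near (4.2, 2.2).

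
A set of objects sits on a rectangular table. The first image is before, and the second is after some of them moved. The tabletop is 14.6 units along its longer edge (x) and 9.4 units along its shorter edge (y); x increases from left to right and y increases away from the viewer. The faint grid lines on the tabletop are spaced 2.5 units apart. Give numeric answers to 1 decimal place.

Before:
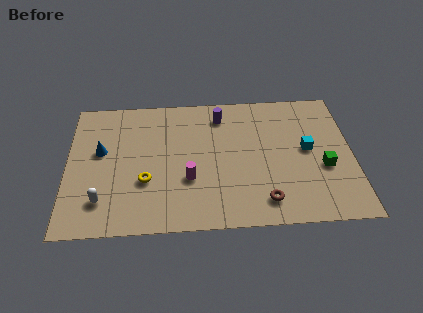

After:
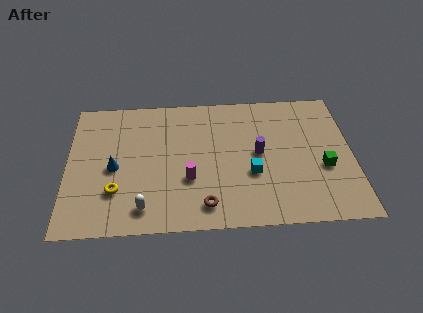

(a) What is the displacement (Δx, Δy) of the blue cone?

(0.7, -1.2)

The blue cone was at about (1.7, 5.5) and moved to about (2.4, 4.3).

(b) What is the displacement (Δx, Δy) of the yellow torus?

(-1.5, -0.6)

The yellow torus started near (4.0, 3.3) and ended near (2.5, 2.7).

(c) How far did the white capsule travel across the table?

2.2

From (1.8, 2.1) to (3.9, 1.5), the white capsule covered √(2.1² + 0.6²) ≈ 2.2 units.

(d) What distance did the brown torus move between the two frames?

3.0

The brown torus moved from about (10.0, 1.6) to (7.0, 1.5), a distance of √(3.0² + 0.1²) ≈ 3.0.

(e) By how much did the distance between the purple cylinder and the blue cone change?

+0.8

They were about 6.6 units apart before and 7.4 after — 0.8 units further apart.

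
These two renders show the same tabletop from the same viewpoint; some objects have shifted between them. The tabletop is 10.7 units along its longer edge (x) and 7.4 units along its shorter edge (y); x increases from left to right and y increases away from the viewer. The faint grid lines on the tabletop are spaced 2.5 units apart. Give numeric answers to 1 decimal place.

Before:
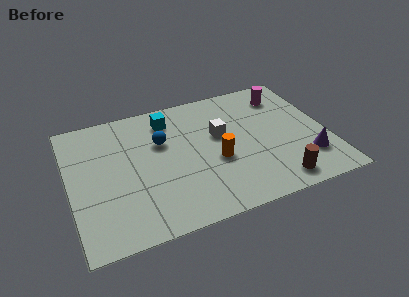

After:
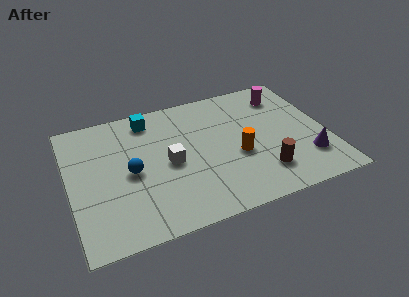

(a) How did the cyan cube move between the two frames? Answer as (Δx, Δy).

(-0.8, 0.3)

The cyan cube started near (4.3, 6.0) and ended near (3.5, 6.3).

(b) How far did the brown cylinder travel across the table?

0.9

From (8.3, 1.0) to (7.8, 1.7), the brown cylinder covered √(0.5² + 0.7²) ≈ 0.9 units.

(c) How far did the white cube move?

2.4

The white cube moved from about (6.3, 4.4) to (4.1, 3.5), a distance of √(2.2² + 0.9²) ≈ 2.4.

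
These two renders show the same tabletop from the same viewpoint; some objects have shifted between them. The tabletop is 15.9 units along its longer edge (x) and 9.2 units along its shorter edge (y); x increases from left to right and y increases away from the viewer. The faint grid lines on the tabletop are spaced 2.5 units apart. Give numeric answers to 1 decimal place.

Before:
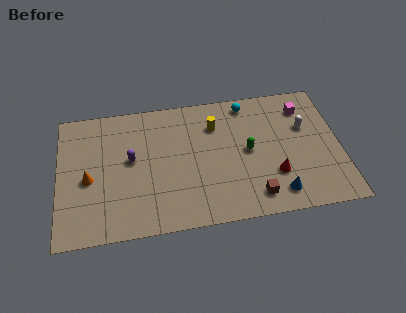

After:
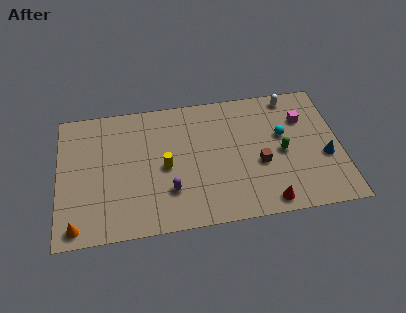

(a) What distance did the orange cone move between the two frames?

3.2

The orange cone moved from about (1.7, 4.1) to (1.0, 1.0), a distance of √(0.7² + 3.1²) ≈ 3.2.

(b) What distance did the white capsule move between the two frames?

2.4

The white capsule was near (14.0, 5.9) before and (13.3, 8.2) after, so it travelled √(0.7² + 2.3²) ≈ 2.4 units.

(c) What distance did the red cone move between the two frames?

1.9

The red cone was near (12.1, 2.8) before and (11.6, 1.0) after, so it travelled √(0.5² + 1.8²) ≈ 1.9 units.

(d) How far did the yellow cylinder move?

3.8

From (8.9, 6.8) to (6.0, 4.3), the yellow cylinder covered √(2.9² + 2.5²) ≈ 3.8 units.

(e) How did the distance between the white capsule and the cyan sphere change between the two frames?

-1.1

Before: roughly 3.9 units apart; after: 2.8. That's 1.1 units closer together.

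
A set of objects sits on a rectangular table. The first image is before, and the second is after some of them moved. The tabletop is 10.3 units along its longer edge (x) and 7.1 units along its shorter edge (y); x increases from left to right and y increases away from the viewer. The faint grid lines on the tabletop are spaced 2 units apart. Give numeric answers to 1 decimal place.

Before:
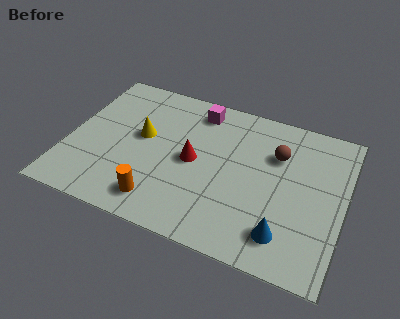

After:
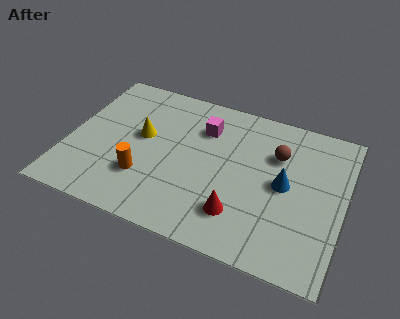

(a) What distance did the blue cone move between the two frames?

2.2

From (8.3, 1.4) to (8.1, 3.6), the blue cone covered √(0.2² + 2.2²) ≈ 2.2 units.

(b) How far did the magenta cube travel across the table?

0.9

The magenta cube moved from about (4.6, 6.0) to (4.9, 5.2), a distance of √(0.3² + 0.8²) ≈ 0.9.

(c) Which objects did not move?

the yellow cone and the brown sphere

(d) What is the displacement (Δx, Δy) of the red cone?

(1.9, -1.8)

The red cone started near (4.7, 3.5) and ended near (6.6, 1.7).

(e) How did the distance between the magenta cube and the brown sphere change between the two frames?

-0.5

They were about 3.3 units apart before and 2.8 after — 0.5 units closer together.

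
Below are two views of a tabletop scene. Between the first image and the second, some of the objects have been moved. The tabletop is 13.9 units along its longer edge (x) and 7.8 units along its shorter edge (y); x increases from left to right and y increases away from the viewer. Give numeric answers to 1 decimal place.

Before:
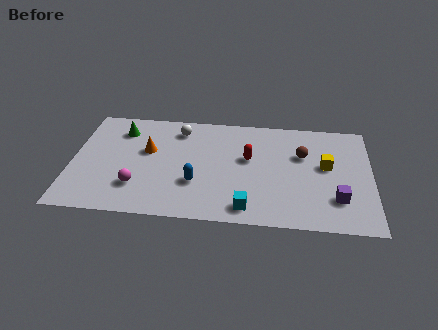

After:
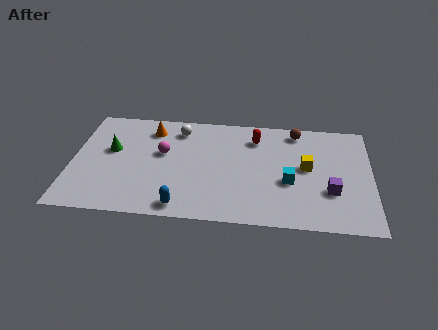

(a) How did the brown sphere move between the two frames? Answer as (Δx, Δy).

(-0.3, 1.7)

The brown sphere was at about (10.7, 5.1) and moved to about (10.4, 6.8).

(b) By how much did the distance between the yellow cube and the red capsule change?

-0.5

They were about 3.6 units apart before and 3.1 after — 0.5 units closer together.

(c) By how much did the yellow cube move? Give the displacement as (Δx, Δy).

(-0.9, -0.2)

From the two frames, the yellow cube sits at roughly (11.8, 4.4) before and (10.9, 4.2) after.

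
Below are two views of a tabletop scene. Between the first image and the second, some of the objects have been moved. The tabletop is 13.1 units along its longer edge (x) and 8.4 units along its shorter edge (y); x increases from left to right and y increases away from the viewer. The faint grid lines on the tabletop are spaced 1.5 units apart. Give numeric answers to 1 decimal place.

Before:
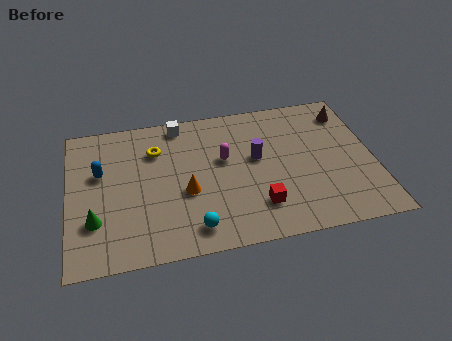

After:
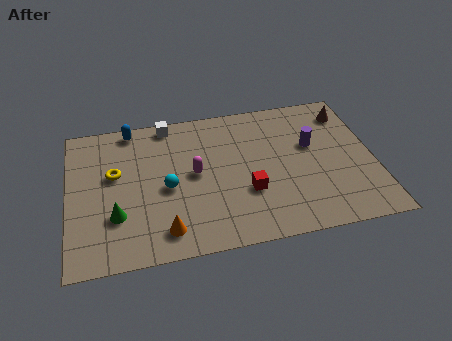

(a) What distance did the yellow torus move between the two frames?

2.1

The yellow torus was near (3.8, 6.1) before and (2.0, 5.0) after, so it travelled √(1.8² + 1.1²) ≈ 2.1 units.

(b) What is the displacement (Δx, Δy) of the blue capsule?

(1.4, 2.4)

From the two frames, the blue capsule sits at roughly (1.4, 5.2) before and (2.8, 7.6) after.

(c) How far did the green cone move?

0.9

The green cone was near (1.1, 2.5) before and (2.0, 2.6) after, so it travelled √(0.9² + 0.1²) ≈ 0.9 units.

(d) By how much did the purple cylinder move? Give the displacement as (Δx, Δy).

(2.4, 0.3)

The purple cylinder started near (8.1, 4.8) and ended near (10.5, 5.1).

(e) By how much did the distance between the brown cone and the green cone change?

-0.9

The distance was about 11.9 in the first image and 11.0 in the second, so they moved 0.9 units closer together.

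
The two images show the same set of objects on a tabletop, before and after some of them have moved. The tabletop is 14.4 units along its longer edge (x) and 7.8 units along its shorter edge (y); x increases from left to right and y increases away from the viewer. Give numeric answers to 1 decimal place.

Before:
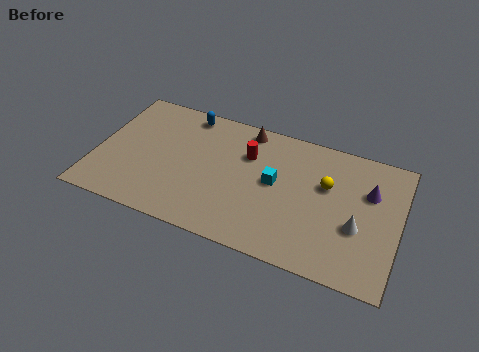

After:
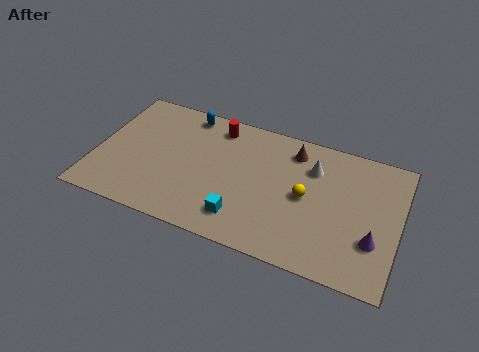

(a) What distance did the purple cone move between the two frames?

2.7

The purple cone moved from about (12.9, 5.2) to (13.3, 2.5), a distance of √(0.4² + 2.7²) ≈ 2.7.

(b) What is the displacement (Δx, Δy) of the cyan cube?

(-1.3, -2.6)

From the two frames, the cyan cube sits at roughly (8.5, 4.2) before and (7.2, 1.6) after.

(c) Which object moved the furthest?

the white cone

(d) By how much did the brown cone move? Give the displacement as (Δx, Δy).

(2.3, -0.5)

From the two frames, the brown cone sits at roughly (6.9, 6.9) before and (9.2, 6.4) after.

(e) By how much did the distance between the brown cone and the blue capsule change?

+2.3

The distance was about 2.9 in the first image and 5.2 in the second, so they moved 2.3 units further apart.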